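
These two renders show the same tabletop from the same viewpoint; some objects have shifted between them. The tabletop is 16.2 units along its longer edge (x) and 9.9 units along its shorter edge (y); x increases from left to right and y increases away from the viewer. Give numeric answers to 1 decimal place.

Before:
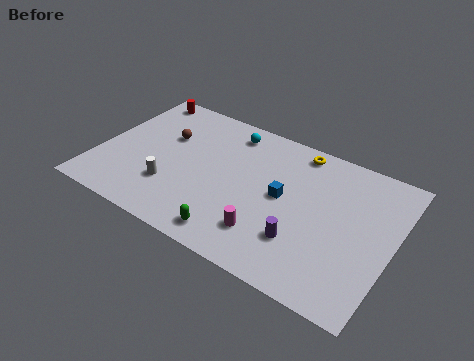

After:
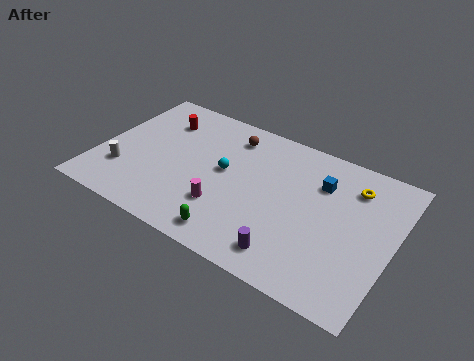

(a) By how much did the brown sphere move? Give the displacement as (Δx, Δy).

(3.4, 1.7)

The brown sphere started near (3.4, 6.4) and ended near (6.8, 8.1).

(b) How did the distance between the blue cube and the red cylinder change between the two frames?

-0.4

They were about 9.5 units apart before and 9.1 after — 0.4 units closer together.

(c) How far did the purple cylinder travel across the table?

1.3

From (11.6, 2.8) to (11.1, 1.6), the purple cylinder covered √(0.5² + 1.2²) ≈ 1.3 units.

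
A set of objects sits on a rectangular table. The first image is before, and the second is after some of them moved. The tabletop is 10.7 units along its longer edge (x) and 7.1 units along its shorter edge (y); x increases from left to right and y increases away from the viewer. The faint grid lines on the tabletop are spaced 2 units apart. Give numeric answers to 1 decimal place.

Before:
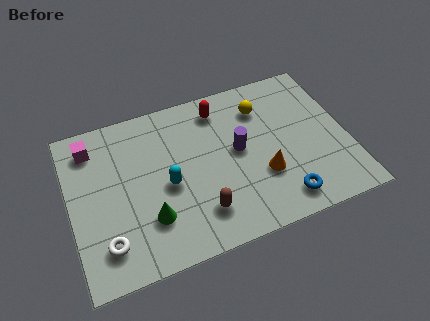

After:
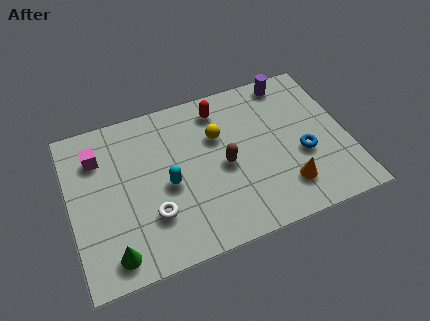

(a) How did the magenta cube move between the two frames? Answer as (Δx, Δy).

(0.2, -0.5)

From the two frames, the magenta cube sits at roughly (1.0, 5.8) before and (1.2, 5.3) after.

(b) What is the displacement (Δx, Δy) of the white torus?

(1.8, 0.6)

The white torus was at about (1.2, 1.5) and moved to about (3.0, 2.1).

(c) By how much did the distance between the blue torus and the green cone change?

+2.6

They were about 5.1 units apart before and 7.7 after — 2.6 units further apart.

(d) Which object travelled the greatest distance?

the purple cylinder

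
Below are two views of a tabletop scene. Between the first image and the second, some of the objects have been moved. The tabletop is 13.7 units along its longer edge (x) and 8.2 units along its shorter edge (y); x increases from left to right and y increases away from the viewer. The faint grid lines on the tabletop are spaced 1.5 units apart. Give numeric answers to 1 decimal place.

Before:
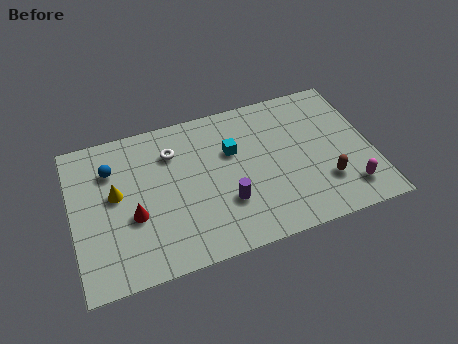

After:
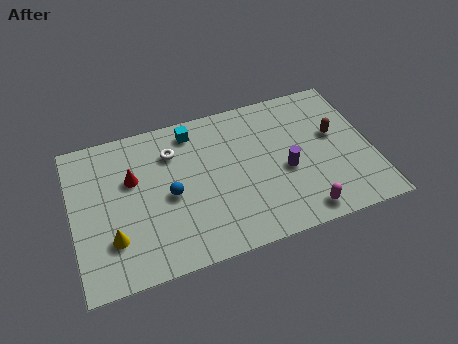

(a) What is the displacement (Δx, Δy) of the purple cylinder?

(2.8, 0.9)

From the two frames, the purple cylinder sits at roughly (6.9, 2.6) before and (9.7, 3.5) after.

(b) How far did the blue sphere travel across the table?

3.3

From (1.9, 6.0) to (4.4, 3.8), the blue sphere covered √(2.5² + 2.2²) ≈ 3.3 units.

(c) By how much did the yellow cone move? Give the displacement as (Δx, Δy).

(-0.3, -2.3)

The yellow cone was at about (2.0, 4.6) and moved to about (1.7, 2.3).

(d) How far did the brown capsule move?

2.6

From (11.4, 2.3) to (12.1, 4.8), the brown capsule covered √(0.7² + 2.5²) ≈ 2.6 units.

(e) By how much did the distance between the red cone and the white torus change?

-1.4

They were about 3.5 units apart before and 2.1 after — 1.4 units closer together.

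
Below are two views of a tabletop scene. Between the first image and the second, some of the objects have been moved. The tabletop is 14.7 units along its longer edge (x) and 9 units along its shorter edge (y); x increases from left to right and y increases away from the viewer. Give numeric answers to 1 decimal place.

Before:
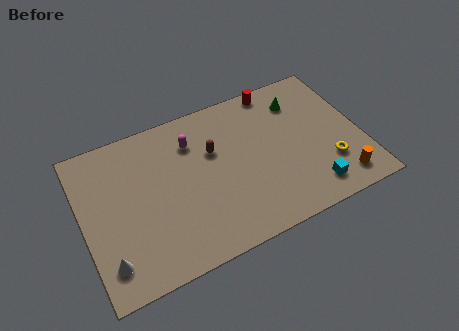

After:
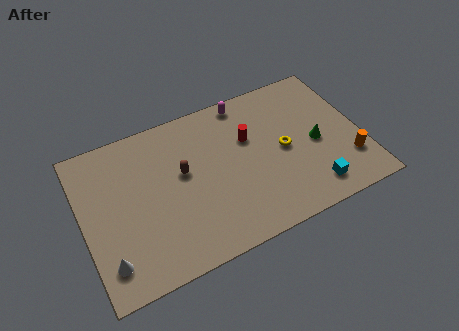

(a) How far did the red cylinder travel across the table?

3.0

From (10.7, 8.2) to (8.9, 5.8), the red cylinder covered √(1.8² + 2.4²) ≈ 3.0 units.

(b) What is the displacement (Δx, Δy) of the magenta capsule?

(3.0, 1.3)

From the two frames, the magenta capsule sits at roughly (6.0, 6.8) before and (9.0, 8.1) after.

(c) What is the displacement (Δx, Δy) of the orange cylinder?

(0.6, 1.0)

From the two frames, the orange cylinder sits at roughly (13.2, 1.4) before and (13.8, 2.4) after.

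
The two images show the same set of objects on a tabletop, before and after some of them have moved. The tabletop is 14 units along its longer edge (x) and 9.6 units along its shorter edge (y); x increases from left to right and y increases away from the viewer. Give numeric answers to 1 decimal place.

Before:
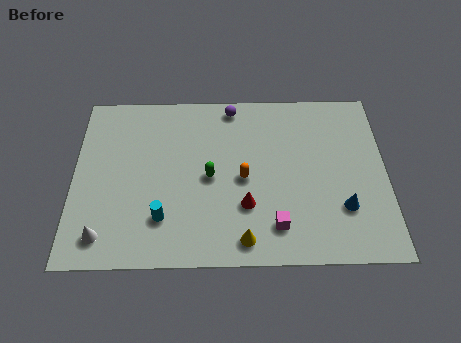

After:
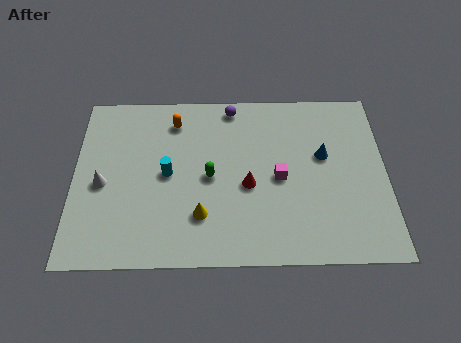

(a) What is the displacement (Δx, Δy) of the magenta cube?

(0.2, 2.6)

The magenta cube started near (9.0, 1.9) and ended near (9.2, 4.5).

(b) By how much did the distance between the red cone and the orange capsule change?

+3.5

The distance was about 1.5 in the first image and 5.0 in the second, so they moved 3.5 units further apart.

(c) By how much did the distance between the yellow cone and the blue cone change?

+1.7

Before: roughly 4.7 units apart; after: 6.4. That's 1.7 units further apart.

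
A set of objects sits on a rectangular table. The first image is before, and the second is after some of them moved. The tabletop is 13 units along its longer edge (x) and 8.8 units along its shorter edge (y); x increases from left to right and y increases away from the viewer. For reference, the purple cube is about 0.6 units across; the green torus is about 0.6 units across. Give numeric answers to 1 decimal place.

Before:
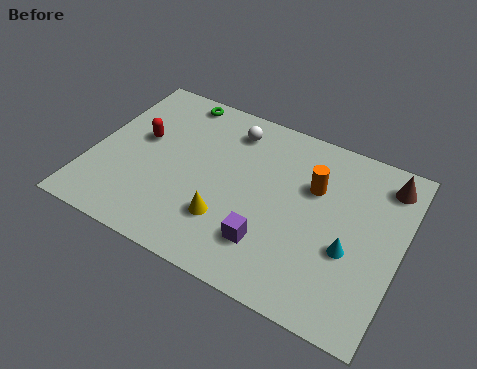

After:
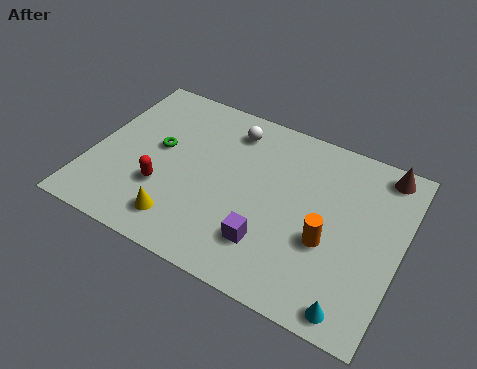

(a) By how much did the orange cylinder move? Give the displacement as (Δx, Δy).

(0.9, -2.4)

The orange cylinder was at about (9.2, 5.8) and moved to about (10.1, 3.4).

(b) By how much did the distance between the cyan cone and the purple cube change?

+0.5

The distance was about 3.4 in the first image and 3.9 in the second, so they moved 0.5 units further apart.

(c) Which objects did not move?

the purple cube and the white sphere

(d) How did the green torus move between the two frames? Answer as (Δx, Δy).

(-0.3, -3.0)

From the two frames, the green torus sits at roughly (3.0, 7.9) before and (2.7, 4.9) after.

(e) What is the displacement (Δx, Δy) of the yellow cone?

(-1.8, -0.9)

The yellow cone started near (6.0, 2.5) and ended near (4.2, 1.6).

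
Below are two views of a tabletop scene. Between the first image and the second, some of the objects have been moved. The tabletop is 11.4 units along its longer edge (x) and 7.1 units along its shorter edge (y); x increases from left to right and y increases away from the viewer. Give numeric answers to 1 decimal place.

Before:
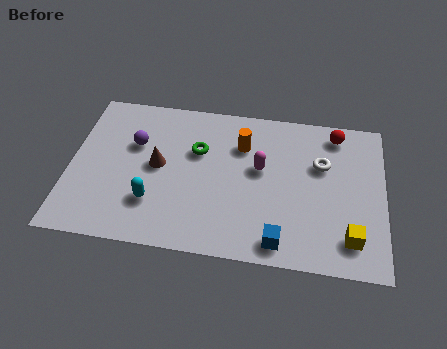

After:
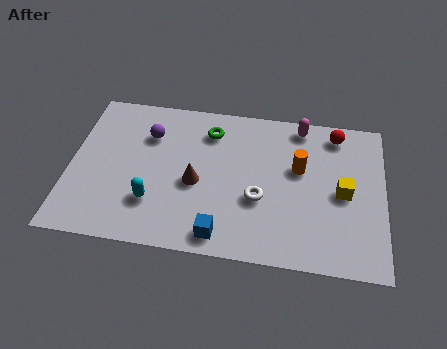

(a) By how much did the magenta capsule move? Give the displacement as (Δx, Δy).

(1.4, 2.2)

The magenta capsule started near (6.9, 4.1) and ended near (8.3, 6.3).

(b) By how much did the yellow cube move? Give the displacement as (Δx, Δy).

(-0.3, 2.0)

The yellow cube started near (10.2, 1.4) and ended near (9.9, 3.4).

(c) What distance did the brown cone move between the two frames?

1.5

The brown cone was near (3.2, 3.7) before and (4.6, 3.1) after, so it travelled √(1.4² + 0.6²) ≈ 1.5 units.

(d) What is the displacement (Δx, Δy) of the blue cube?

(-2.1, 0.0)

The blue cube was at about (7.7, 0.9) and moved to about (5.6, 0.9).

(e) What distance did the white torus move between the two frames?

2.9

The white torus was near (9.1, 4.6) before and (6.9, 2.7) after, so it travelled √(2.2² + 1.9²) ≈ 2.9 units.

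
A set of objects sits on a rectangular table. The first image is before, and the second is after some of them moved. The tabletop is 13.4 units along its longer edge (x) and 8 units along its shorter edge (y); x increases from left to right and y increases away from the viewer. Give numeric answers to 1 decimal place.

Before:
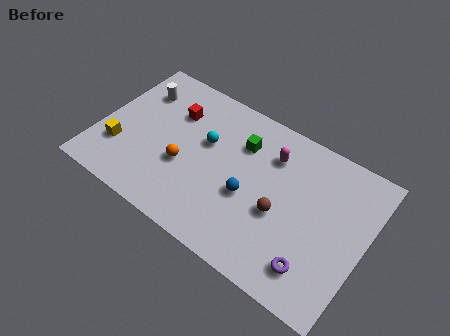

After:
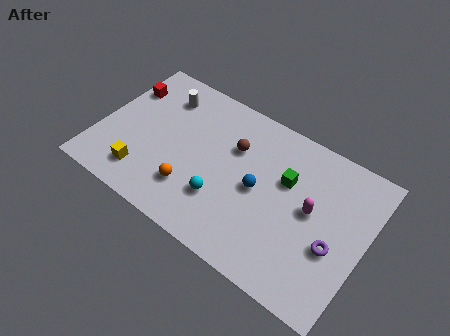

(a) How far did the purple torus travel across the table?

1.7

From (11.3, 1.6) to (12.0, 3.1), the purple torus covered √(0.7² + 1.5²) ≈ 1.7 units.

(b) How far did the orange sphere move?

1.2

From (4.4, 3.1) to (5.0, 2.1), the orange sphere covered √(0.6² + 1.0²) ≈ 1.2 units.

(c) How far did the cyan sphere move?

2.8

The cyan sphere was near (5.2, 4.9) before and (6.5, 2.4) after, so it travelled √(1.3² + 2.5²) ≈ 2.8 units.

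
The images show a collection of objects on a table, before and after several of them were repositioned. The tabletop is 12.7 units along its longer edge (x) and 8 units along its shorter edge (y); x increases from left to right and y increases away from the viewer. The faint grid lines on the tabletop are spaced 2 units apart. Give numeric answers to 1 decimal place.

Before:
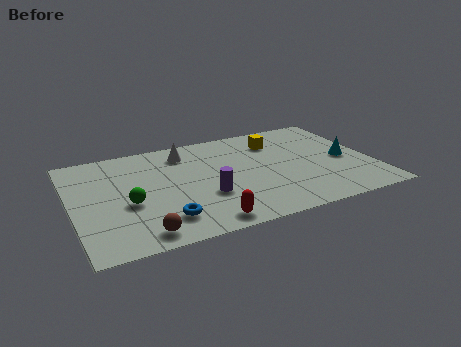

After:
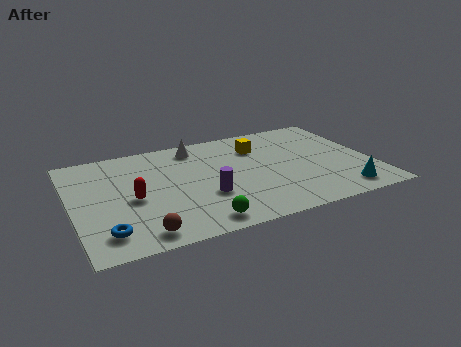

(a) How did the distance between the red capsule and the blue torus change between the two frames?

+0.7

They were about 1.8 units apart before and 2.5 after — 0.7 units further apart.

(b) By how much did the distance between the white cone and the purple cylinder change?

+0.3

Before: roughly 3.7 units apart; after: 4.0. That's 0.3 units further apart.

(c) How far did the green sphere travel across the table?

3.5

From (2.3, 3.3) to (5.0, 1.0), the green sphere covered √(2.7² + 2.3²) ≈ 3.5 units.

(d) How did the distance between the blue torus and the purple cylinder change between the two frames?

+2.3

Before: roughly 2.2 units apart; after: 4.5. That's 2.3 units further apart.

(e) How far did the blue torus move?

2.4

The blue torus was near (3.6, 1.7) before and (1.2, 1.5) after, so it travelled √(2.4² + 0.2²) ≈ 2.4 units.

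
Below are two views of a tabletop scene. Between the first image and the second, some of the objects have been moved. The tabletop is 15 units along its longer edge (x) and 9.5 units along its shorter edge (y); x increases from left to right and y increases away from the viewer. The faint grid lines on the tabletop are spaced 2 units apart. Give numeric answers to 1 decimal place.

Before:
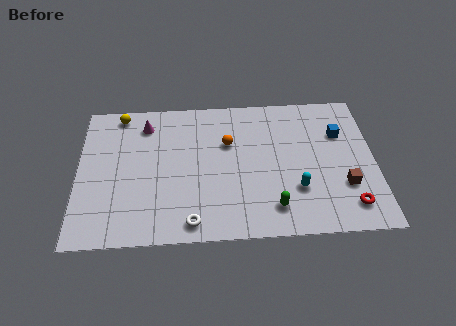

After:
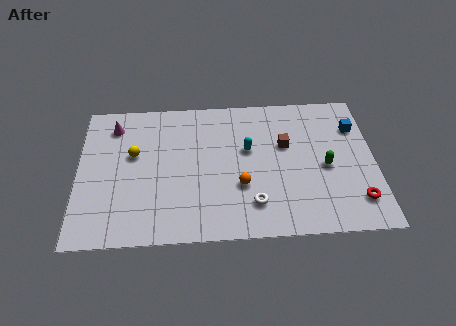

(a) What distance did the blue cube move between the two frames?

0.9

The blue cube was near (13.3, 6.5) before and (14.1, 6.9) after, so it travelled √(0.8² + 0.4²) ≈ 0.9 units.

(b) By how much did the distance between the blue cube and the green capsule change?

-2.8

They were about 5.9 units apart before and 3.1 after — 2.8 units closer together.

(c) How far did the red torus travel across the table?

0.5

From (13.6, 1.7) to (14.0, 2.0), the red torus covered √(0.4² + 0.3²) ≈ 0.5 units.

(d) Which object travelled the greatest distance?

the brown cube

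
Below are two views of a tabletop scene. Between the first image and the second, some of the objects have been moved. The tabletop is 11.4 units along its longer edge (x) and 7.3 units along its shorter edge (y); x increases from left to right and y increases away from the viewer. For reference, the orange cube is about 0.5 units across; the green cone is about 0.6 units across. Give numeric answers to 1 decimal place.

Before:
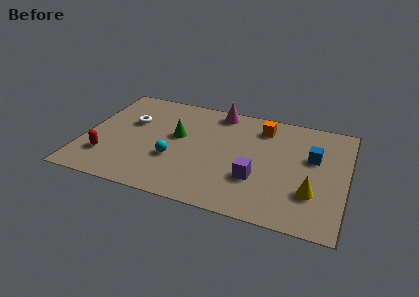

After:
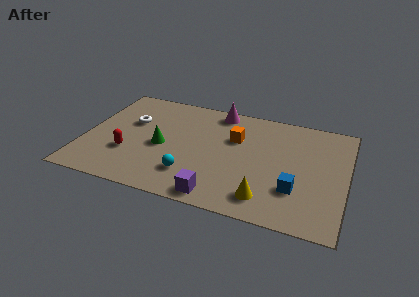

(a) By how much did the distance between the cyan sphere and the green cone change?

+0.5

They were about 1.6 units apart before and 2.1 after — 0.5 units further apart.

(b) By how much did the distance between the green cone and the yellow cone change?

-1.2

Before: roughly 6.3 units apart; after: 5.1. That's 1.2 units closer together.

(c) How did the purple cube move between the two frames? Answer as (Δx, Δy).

(-1.5, -1.6)

The purple cube started near (7.6, 2.4) and ended near (6.1, 0.8).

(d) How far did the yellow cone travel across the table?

2.1

The yellow cone moved from about (10.0, 2.2) to (8.1, 1.3), a distance of √(1.9² + 0.9²) ≈ 2.1.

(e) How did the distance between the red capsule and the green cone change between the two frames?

-2.0

Before: roughly 3.7 units apart; after: 1.7. That's 2.0 units closer together.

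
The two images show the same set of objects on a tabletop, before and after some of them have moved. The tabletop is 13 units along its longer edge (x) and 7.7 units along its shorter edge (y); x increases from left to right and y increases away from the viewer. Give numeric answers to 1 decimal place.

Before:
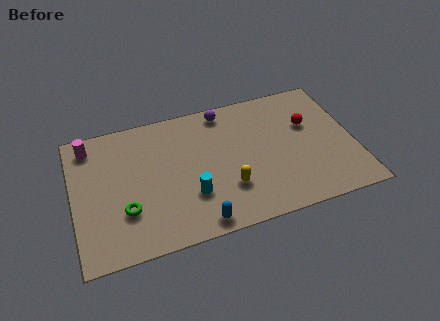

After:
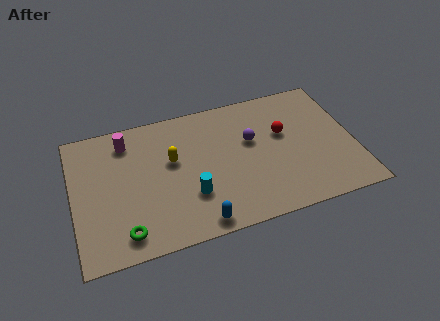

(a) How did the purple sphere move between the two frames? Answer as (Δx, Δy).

(1.1, -2.1)

From the two frames, the purple sphere sits at roughly (7.2, 6.8) before and (8.3, 4.7) after.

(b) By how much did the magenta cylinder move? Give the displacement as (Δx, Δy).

(1.7, -0.2)

The magenta cylinder started near (0.9, 6.5) and ended near (2.6, 6.3).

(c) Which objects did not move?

the cyan cylinder and the blue capsule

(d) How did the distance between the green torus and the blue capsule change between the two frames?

-0.3

Before: roughly 3.6 units apart; after: 3.3. That's 0.3 units closer together.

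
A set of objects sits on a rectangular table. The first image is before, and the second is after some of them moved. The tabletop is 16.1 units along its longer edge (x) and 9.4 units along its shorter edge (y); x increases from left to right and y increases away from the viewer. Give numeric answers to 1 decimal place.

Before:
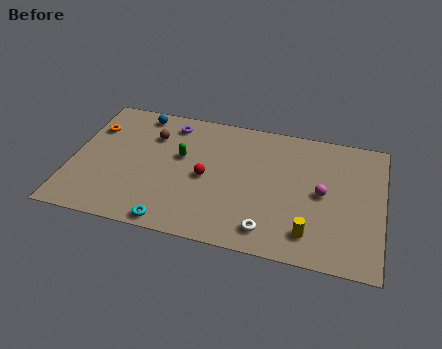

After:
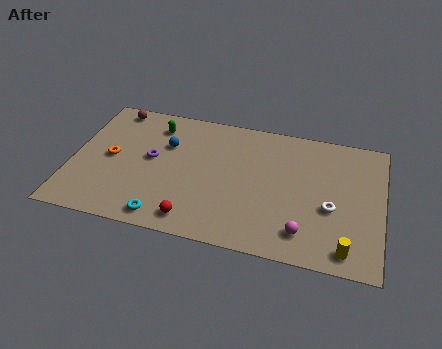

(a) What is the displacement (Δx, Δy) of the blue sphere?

(1.6, -2.0)

The blue sphere was at about (3.2, 8.3) and moved to about (4.8, 6.3).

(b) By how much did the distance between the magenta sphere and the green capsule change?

+2.5

They were about 7.5 units apart before and 10.0 after — 2.5 units further apart.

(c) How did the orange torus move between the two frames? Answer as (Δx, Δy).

(1.1, -2.0)

The orange torus was at about (0.9, 6.7) and moved to about (2.0, 4.7).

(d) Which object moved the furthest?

the white torus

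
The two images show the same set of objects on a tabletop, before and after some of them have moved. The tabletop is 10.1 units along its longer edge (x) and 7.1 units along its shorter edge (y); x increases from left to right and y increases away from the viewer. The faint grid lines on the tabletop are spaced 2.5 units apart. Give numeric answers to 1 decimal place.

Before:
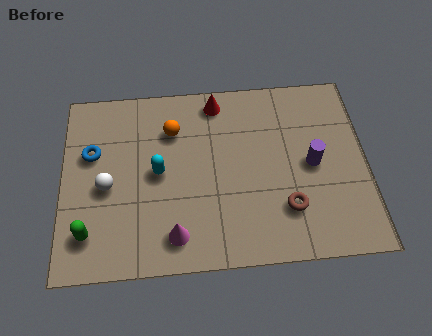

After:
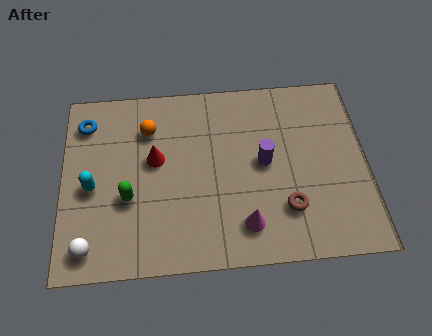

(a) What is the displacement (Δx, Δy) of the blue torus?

(-0.2, 1.2)

The blue torus started near (1.0, 4.5) and ended near (0.8, 5.7).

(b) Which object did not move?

the brown torus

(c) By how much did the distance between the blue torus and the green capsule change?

+0.3

Before: roughly 3.0 units apart; after: 3.3. That's 0.3 units further apart.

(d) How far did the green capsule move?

1.8

The green capsule was near (0.9, 1.5) before and (2.2, 2.7) after, so it travelled √(1.3² + 1.2²) ≈ 1.8 units.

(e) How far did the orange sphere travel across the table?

0.8

The orange sphere was near (3.7, 5.2) before and (2.9, 5.3) after, so it travelled √(0.8² + 0.1²) ≈ 0.8 units.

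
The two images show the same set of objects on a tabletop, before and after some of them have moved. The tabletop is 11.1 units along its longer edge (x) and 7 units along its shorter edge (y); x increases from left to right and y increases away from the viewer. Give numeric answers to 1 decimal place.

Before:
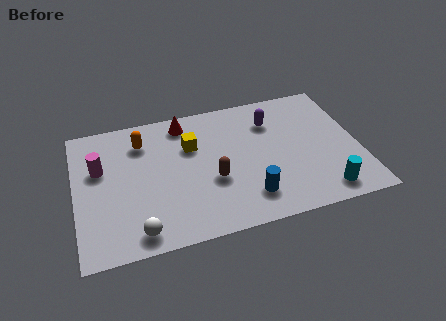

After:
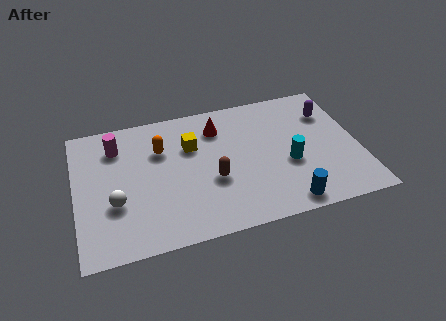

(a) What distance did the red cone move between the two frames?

1.4

From (4.4, 6.0) to (5.7, 5.4), the red cone covered √(1.3² + 0.6²) ≈ 1.4 units.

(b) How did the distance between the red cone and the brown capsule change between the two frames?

-0.7

They were about 3.4 units apart before and 2.7 after — 0.7 units closer together.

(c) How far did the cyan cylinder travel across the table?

2.2

The cyan cylinder moved from about (9.5, 1.0) to (8.3, 2.8), a distance of √(1.2² + 1.8²) ≈ 2.2.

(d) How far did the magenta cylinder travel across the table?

1.2

The magenta cylinder was near (1.0, 4.4) before and (1.7, 5.4) after, so it travelled √(0.7² + 1.0²) ≈ 1.2 units.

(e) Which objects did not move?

the brown capsule and the yellow cube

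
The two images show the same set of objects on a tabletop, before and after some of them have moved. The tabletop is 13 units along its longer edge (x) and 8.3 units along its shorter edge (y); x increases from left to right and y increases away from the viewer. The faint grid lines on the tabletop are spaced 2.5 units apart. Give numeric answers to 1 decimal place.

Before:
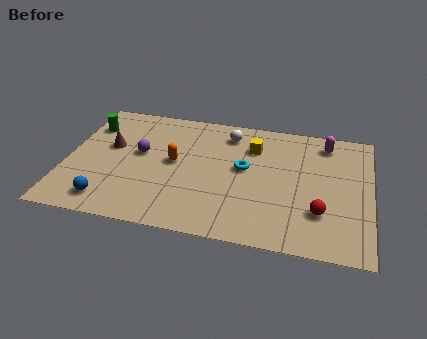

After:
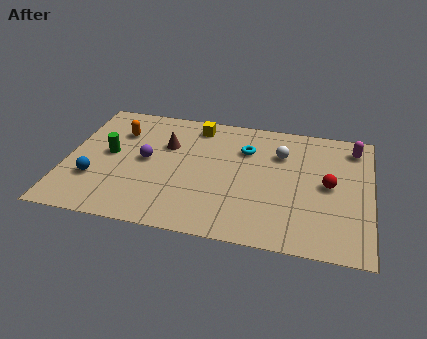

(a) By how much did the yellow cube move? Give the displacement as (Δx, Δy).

(-2.5, 1.0)

The yellow cube was at about (7.9, 6.1) and moved to about (5.4, 7.1).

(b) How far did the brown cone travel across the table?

2.5

From (1.8, 4.9) to (4.2, 5.5), the brown cone covered √(2.4² + 0.6²) ≈ 2.5 units.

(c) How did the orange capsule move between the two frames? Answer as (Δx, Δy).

(-2.5, 1.6)

The orange capsule started near (4.6, 4.4) and ended near (2.1, 6.0).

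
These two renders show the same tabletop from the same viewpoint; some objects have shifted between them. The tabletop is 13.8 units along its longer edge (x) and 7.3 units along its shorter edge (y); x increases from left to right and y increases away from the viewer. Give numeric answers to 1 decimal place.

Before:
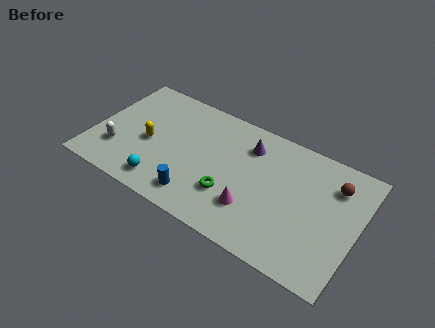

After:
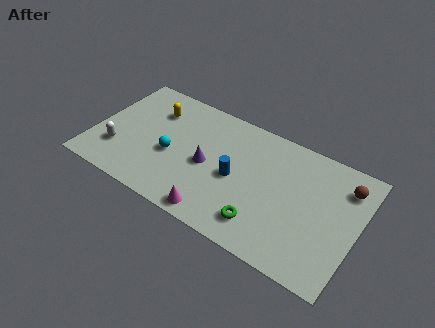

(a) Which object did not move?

the white capsule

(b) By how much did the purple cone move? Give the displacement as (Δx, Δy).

(-1.9, -2.2)

From the two frames, the purple cone sits at roughly (7.9, 5.6) before and (6.0, 3.4) after.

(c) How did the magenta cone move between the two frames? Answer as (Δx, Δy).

(-1.7, -1.3)

The magenta cone started near (8.6, 2.1) and ended near (6.9, 0.8).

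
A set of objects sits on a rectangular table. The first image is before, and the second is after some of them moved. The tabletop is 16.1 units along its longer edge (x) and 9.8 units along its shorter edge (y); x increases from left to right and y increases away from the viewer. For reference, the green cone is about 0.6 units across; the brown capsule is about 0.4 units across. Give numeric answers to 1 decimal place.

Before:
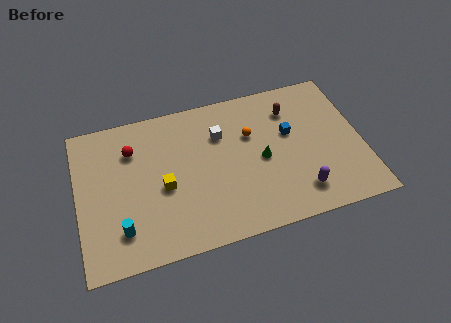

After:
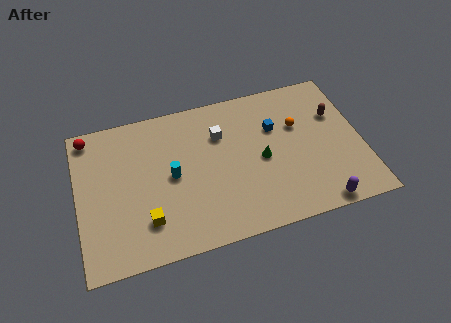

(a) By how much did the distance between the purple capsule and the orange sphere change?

+0.4

Before: roughly 5.1 units apart; after: 5.5. That's 0.4 units further apart.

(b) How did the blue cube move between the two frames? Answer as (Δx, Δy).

(-0.8, 0.6)

From the two frames, the blue cube sits at roughly (12.1, 5.9) before and (11.3, 6.5) after.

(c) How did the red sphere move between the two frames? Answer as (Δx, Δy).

(-2.4, 1.5)

The red sphere was at about (3.2, 7.2) and moved to about (0.8, 8.7).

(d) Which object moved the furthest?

the cyan cylinder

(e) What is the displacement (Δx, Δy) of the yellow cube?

(-1.1, -1.9)

The yellow cube was at about (4.8, 4.3) and moved to about (3.7, 2.4).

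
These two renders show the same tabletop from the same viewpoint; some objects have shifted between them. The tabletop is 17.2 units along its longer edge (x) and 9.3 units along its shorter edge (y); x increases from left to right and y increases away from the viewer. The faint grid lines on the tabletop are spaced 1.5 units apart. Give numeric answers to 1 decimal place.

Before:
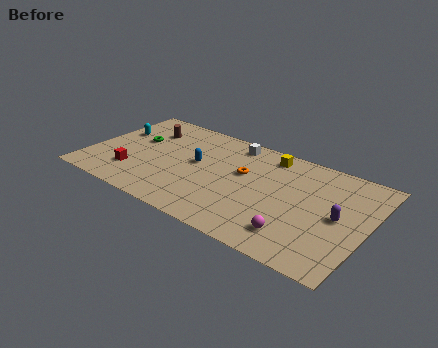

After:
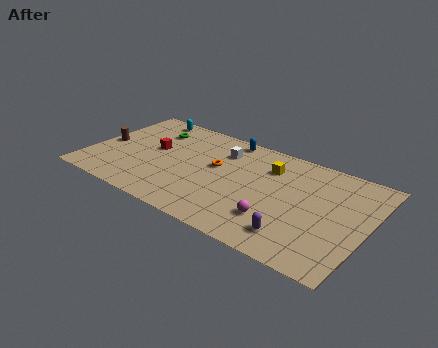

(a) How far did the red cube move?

2.9

The red cube was near (3.0, 2.4) before and (3.8, 5.2) after, so it travelled √(0.8² + 2.8²) ≈ 2.9 units.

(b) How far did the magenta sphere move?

1.4

The magenta sphere moved from about (13.3, 1.9) to (12.0, 2.5), a distance of √(1.3² + 0.6²) ≈ 1.4.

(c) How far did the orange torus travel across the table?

1.7

The orange torus was near (9.5, 5.6) before and (7.8, 5.4) after, so it travelled √(1.7² + 0.2²) ≈ 1.7 units.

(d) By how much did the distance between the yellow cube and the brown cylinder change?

+2.6

Before: roughly 7.8 units apart; after: 10.4. That's 2.6 units further apart.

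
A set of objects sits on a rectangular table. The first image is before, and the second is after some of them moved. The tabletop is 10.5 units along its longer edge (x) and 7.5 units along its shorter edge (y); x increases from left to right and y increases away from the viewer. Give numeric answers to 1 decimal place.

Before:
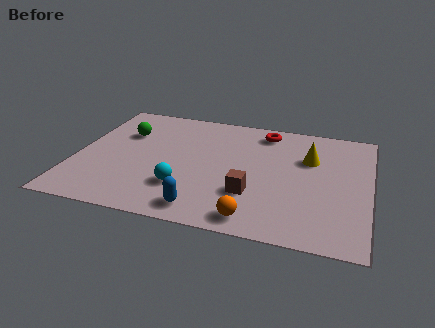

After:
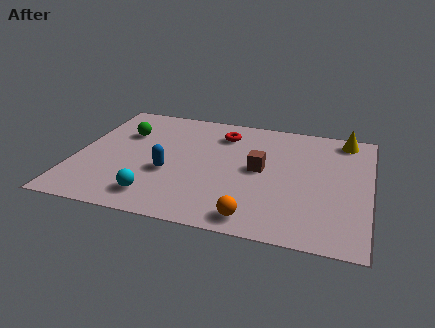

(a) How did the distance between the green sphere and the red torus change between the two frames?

-1.6

The distance was about 5.2 in the first image and 3.6 in the second, so they moved 1.6 units closer together.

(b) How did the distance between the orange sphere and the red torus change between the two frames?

-0.3

The distance was about 5.5 in the first image and 5.2 in the second, so they moved 0.3 units closer together.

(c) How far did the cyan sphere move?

1.2

From (4.0, 2.1) to (3.1, 1.3), the cyan sphere covered √(0.9² + 0.8²) ≈ 1.2 units.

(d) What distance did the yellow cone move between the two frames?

2.0

The yellow cone moved from about (8.3, 5.0) to (9.5, 6.6), a distance of √(1.2² + 1.6²) ≈ 2.0.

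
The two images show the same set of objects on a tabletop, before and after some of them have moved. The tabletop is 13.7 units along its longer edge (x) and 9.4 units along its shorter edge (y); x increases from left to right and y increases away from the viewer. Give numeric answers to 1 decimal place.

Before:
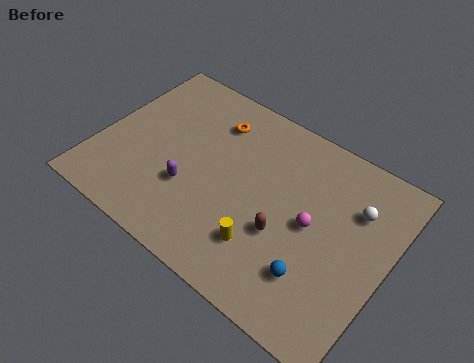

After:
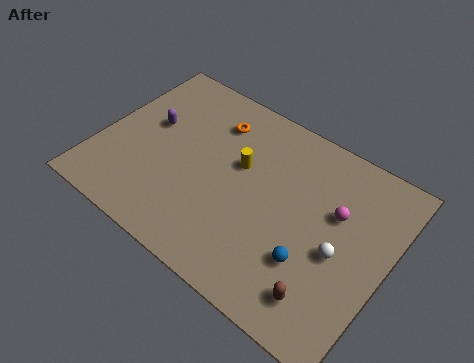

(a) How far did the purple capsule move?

3.4

The purple capsule was near (4.6, 3.2) before and (2.1, 5.5) after, so it travelled √(2.5² + 2.3²) ≈ 3.4 units.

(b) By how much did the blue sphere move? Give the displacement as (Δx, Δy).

(-0.3, 0.5)

The blue sphere was at about (10.8, 2.4) and moved to about (10.5, 2.9).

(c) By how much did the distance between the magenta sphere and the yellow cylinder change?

+1.7

The distance was about 2.9 in the first image and 4.6 in the second, so they moved 1.7 units further apart.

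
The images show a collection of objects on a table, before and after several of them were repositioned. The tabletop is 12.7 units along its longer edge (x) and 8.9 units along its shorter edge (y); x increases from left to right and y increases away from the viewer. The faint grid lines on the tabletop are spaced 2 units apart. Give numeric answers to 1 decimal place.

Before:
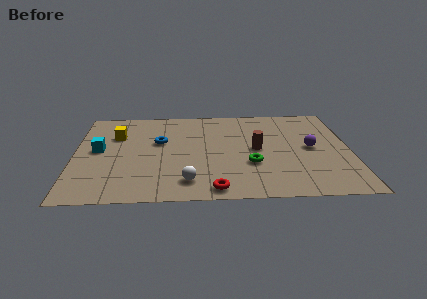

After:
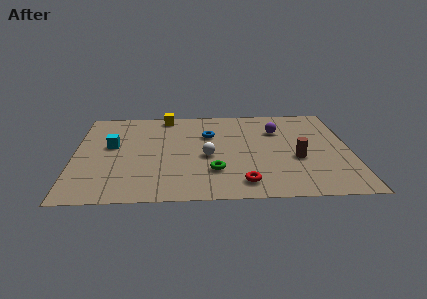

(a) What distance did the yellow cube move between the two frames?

3.0

The yellow cube moved from about (1.9, 6.1) to (4.2, 8.0), a distance of √(2.3² + 1.9²) ≈ 3.0.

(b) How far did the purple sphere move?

2.3

The purple sphere was near (10.9, 4.5) before and (9.4, 6.3) after, so it travelled √(1.5² + 1.8²) ≈ 2.3 units.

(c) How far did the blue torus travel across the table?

2.4

The blue torus moved from about (3.9, 5.4) to (6.2, 6.0), a distance of √(2.3² + 0.6²) ≈ 2.4.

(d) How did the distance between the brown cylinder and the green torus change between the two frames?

+2.5

The distance was about 1.4 in the first image and 3.9 in the second, so they moved 2.5 units further apart.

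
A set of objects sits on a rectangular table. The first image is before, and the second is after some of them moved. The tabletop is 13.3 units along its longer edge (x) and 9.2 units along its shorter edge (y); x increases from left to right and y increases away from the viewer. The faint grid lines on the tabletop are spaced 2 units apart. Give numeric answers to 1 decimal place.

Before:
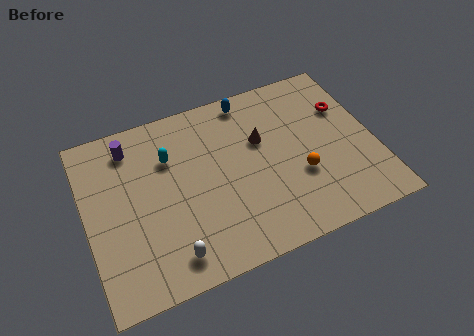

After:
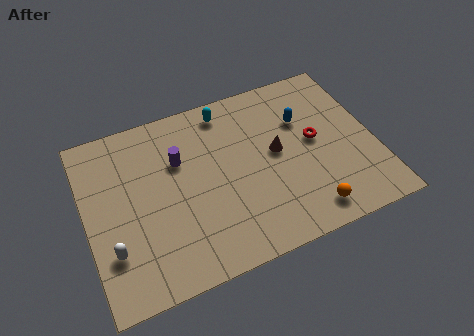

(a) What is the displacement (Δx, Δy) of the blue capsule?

(2.3, -2.0)

The blue capsule started near (7.9, 8.2) and ended near (10.2, 6.2).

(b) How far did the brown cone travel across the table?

1.1

From (8.2, 5.8) to (8.8, 4.9), the brown cone covered √(0.6² + 0.9²) ≈ 1.1 units.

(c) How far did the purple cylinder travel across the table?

2.6

From (2.3, 7.6) to (4.4, 6.1), the purple cylinder covered √(2.1² + 1.5²) ≈ 2.6 units.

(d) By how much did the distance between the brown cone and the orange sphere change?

+0.8

Before: roughly 2.9 units apart; after: 3.7. That's 0.8 units further apart.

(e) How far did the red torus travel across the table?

2.1

The red torus moved from about (12.2, 6.2) to (10.6, 4.9), a distance of √(1.6² + 1.3²) ≈ 2.1.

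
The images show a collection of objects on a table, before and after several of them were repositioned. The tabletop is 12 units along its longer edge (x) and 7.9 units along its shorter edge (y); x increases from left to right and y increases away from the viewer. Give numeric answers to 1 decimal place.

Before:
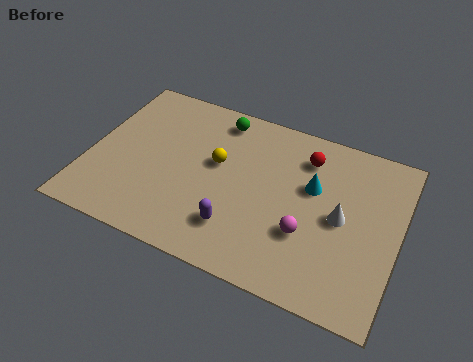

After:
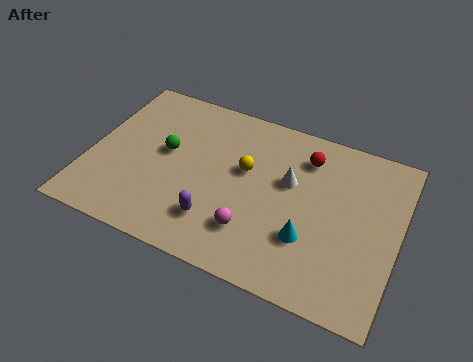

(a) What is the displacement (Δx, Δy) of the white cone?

(-2.1, 0.9)

The white cone was at about (9.8, 3.9) and moved to about (7.7, 4.8).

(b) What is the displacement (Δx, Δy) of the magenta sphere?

(-2.0, -0.7)

From the two frames, the magenta sphere sits at roughly (8.6, 2.7) before and (6.6, 2.0) after.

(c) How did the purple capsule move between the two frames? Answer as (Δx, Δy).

(-0.8, 0.0)

The purple capsule was at about (6.0, 1.9) and moved to about (5.2, 1.9).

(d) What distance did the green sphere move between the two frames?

3.0

From (4.7, 6.8) to (2.9, 4.4), the green sphere covered √(1.8² + 2.4²) ≈ 3.0 units.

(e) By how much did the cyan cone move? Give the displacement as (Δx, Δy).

(0.1, -2.4)

From the two frames, the cyan cone sits at roughly (8.6, 4.9) before and (8.7, 2.5) after.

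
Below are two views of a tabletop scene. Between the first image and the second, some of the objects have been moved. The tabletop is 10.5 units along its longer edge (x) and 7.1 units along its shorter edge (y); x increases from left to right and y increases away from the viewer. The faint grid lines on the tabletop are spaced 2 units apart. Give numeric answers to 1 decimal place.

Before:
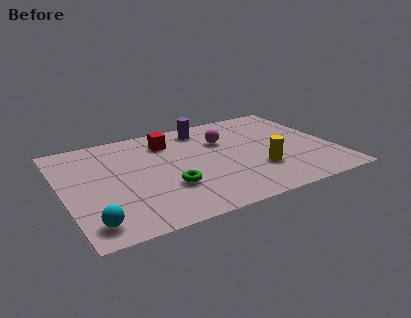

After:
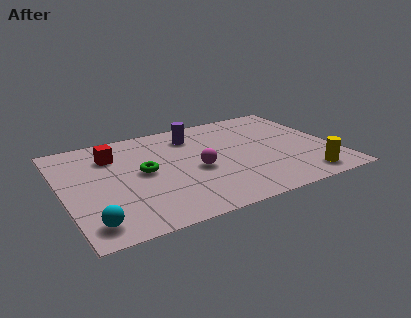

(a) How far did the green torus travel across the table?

1.6

The green torus was near (3.9, 2.3) before and (3.1, 3.7) after, so it travelled √(0.8² + 1.4²) ≈ 1.6 units.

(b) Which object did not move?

the cyan sphere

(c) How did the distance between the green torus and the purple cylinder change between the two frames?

-1.3

Before: roughly 4.2 units apart; after: 2.9. That's 1.3 units closer together.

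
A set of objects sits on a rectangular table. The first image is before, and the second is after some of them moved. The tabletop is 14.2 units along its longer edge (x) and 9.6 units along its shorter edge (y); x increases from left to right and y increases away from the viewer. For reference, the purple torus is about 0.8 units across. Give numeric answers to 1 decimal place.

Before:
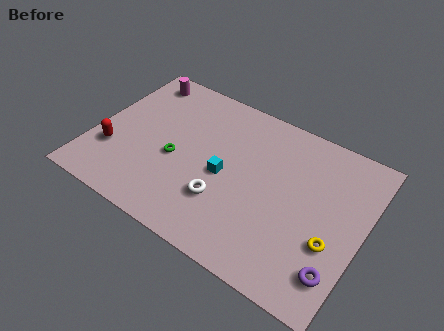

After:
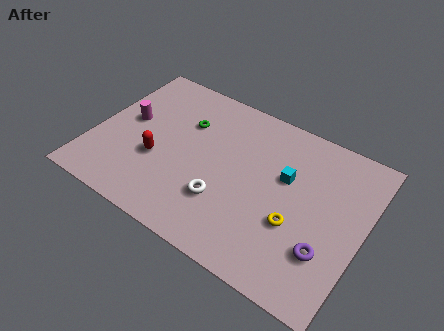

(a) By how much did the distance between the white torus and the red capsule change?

-2.2

The distance was about 6.0 in the first image and 3.8 in the second, so they moved 2.2 units closer together.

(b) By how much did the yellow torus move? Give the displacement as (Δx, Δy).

(-1.9, 0.1)

The yellow torus was at about (12.8, 3.4) and moved to about (10.9, 3.5).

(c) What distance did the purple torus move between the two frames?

1.1

The purple torus moved from about (13.3, 2.0) to (12.6, 2.8), a distance of √(0.7² + 0.8²) ≈ 1.1.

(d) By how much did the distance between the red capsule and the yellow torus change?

-4.2

The distance was about 11.6 in the first image and 7.4 in the second, so they moved 4.2 units closer together.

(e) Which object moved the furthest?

the cyan cube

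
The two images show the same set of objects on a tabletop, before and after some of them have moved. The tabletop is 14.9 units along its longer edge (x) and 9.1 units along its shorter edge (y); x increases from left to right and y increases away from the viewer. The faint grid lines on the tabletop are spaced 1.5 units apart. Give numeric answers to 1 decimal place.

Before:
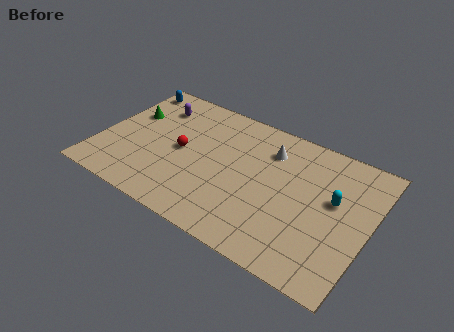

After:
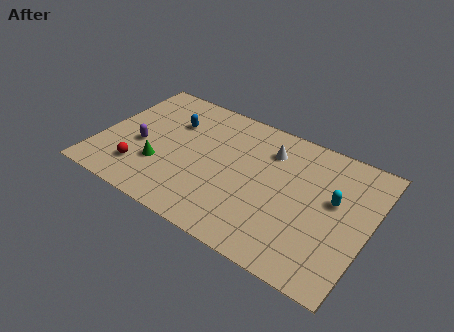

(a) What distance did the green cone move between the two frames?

3.7

From (1.3, 5.8) to (3.6, 2.9), the green cone covered √(2.3² + 2.9²) ≈ 3.7 units.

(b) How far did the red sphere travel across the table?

3.1

From (4.5, 4.5) to (2.6, 2.1), the red sphere covered √(1.9² + 2.4²) ≈ 3.1 units.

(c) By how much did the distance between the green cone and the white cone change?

-1.1

Before: roughly 7.9 units apart; after: 6.8. That's 1.1 units closer together.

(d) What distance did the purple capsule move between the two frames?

3.2

The purple capsule moved from about (2.5, 7.0) to (2.3, 3.8), a distance of √(0.2² + 3.2²) ≈ 3.2.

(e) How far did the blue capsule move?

3.2

The blue capsule moved from about (0.9, 7.9) to (3.7, 6.3), a distance of √(2.8² + 1.6²) ≈ 3.2.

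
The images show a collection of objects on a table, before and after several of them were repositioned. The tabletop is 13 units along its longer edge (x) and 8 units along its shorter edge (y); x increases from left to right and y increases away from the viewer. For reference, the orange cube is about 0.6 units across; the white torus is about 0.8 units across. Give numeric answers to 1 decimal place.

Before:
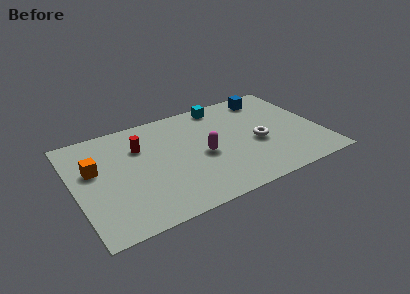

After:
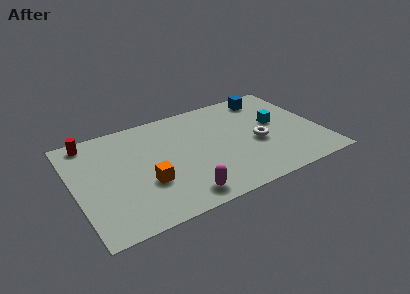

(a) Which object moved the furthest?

the cyan cube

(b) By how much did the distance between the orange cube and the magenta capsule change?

-3.4

They were about 5.7 units apart before and 2.3 after — 3.4 units closer together.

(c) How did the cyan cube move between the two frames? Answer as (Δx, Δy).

(2.6, -2.6)

From the two frames, the cyan cube sits at roughly (8.2, 7.1) before and (10.8, 4.5) after.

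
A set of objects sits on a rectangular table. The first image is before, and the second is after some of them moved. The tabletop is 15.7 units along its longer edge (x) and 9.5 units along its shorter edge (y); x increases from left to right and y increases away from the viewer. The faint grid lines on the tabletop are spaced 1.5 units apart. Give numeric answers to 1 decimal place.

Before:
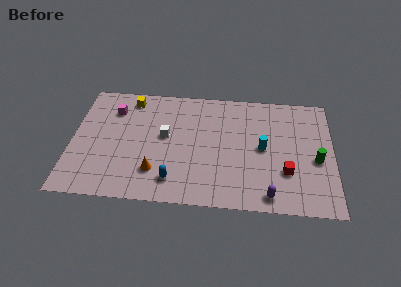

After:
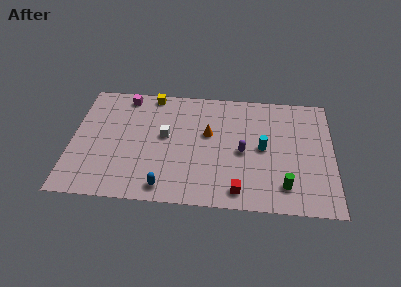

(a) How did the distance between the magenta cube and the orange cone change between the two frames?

+0.3

They were about 5.5 units apart before and 5.8 after — 0.3 units further apart.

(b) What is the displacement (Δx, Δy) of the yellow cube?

(1.3, 0.5)

From the two frames, the yellow cube sits at roughly (3.4, 8.2) before and (4.7, 8.7) after.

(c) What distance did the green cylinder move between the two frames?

2.9

From (14.7, 4.1) to (12.8, 1.9), the green cylinder covered √(1.9² + 2.2²) ≈ 2.9 units.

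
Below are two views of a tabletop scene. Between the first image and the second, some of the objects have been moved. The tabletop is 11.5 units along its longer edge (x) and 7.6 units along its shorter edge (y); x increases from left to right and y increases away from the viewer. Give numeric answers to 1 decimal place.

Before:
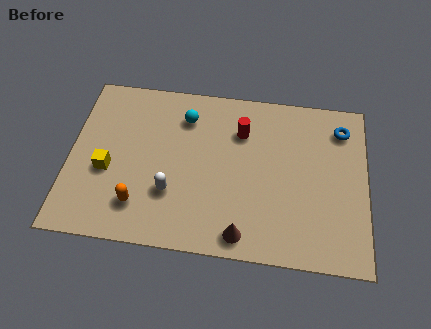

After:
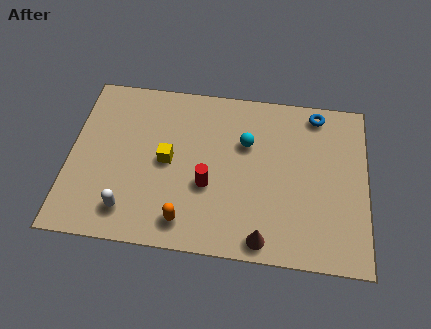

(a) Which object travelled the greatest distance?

the red cylinder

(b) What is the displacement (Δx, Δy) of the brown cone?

(0.8, -0.1)

The brown cone started near (6.8, 0.9) and ended near (7.6, 0.8).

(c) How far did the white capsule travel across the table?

1.9

The white capsule was near (4.0, 2.4) before and (2.4, 1.4) after, so it travelled √(1.6² + 1.0²) ≈ 1.9 units.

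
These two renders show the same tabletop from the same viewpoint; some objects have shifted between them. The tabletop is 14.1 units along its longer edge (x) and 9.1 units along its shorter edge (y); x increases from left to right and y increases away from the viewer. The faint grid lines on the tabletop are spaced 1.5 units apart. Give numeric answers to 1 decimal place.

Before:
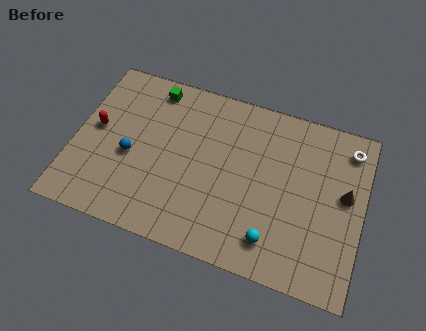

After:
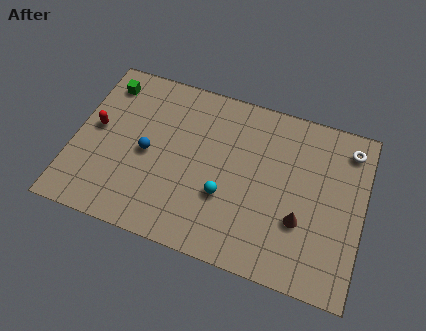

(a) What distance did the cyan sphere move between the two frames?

2.9

The cyan sphere was near (10.0, 1.7) before and (7.5, 3.2) after, so it travelled √(2.5² + 1.5²) ≈ 2.9 units.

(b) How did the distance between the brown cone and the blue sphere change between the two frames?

-2.8

The distance was about 10.5 in the first image and 7.7 in the second, so they moved 2.8 units closer together.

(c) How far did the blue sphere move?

0.9

The blue sphere moved from about (2.8, 3.9) to (3.6, 4.3), a distance of √(0.8² + 0.4²) ≈ 0.9.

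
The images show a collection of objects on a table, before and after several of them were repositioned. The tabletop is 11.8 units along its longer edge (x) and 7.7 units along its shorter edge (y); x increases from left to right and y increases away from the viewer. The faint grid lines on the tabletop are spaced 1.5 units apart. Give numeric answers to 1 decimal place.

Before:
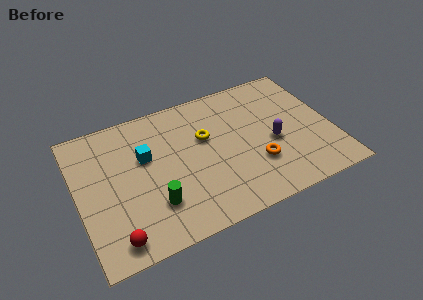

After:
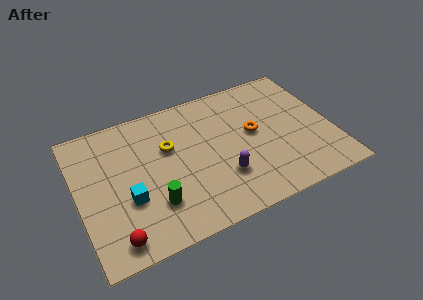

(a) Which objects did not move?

the red sphere and the green cylinder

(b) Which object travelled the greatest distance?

the purple capsule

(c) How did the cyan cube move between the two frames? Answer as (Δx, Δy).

(-1.0, -2.0)

The cyan cube started near (3.2, 4.8) and ended near (2.2, 2.8).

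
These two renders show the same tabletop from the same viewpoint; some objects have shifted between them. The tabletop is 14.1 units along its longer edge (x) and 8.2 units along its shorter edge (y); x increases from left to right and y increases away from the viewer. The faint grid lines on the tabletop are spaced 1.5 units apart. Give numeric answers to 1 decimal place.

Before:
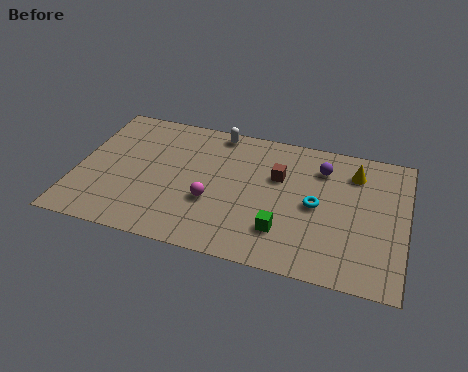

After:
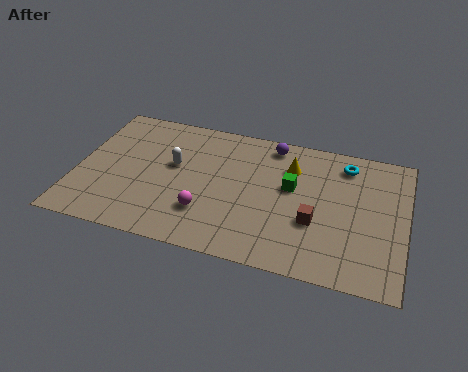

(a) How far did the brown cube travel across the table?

2.9

From (8.6, 5.3) to (10.3, 3.0), the brown cube covered √(1.7² + 2.3²) ≈ 2.9 units.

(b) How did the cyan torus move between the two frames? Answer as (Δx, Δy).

(1.1, 2.8)

The cyan torus started near (10.3, 4.0) and ended near (11.4, 6.8).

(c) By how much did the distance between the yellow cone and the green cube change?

-3.9

They were about 5.1 units apart before and 1.2 after — 3.9 units closer together.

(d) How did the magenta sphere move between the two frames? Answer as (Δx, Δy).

(-0.2, -0.7)

From the two frames, the magenta sphere sits at roughly (5.9, 3.0) before and (5.7, 2.3) after.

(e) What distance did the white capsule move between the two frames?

3.1

The white capsule was near (5.8, 7.4) before and (4.1, 4.8) after, so it travelled √(1.7² + 2.6²) ≈ 3.1 units.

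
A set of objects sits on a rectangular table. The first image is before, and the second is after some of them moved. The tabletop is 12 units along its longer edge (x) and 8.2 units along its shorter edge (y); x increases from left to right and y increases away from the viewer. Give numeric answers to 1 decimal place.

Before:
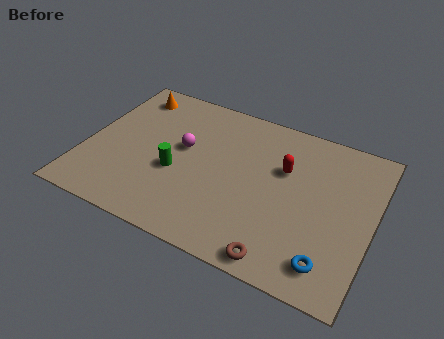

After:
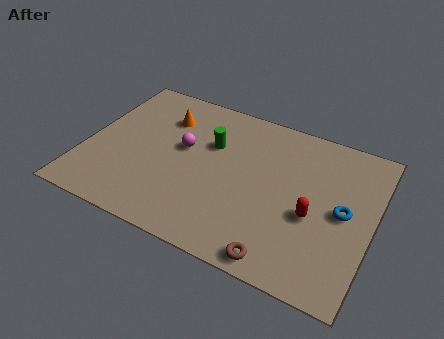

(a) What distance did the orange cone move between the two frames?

1.8

The orange cone was near (1.4, 6.9) before and (3.0, 6.1) after, so it travelled √(1.6² + 0.8²) ≈ 1.8 units.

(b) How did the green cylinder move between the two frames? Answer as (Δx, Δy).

(1.2, 2.1)

The green cylinder started near (3.9, 3.3) and ended near (5.1, 5.4).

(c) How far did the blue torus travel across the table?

2.7

The blue torus was near (10.5, 1.4) before and (10.8, 4.1) after, so it travelled √(0.3² + 2.7²) ≈ 2.7 units.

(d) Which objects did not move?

the brown torus and the magenta sphere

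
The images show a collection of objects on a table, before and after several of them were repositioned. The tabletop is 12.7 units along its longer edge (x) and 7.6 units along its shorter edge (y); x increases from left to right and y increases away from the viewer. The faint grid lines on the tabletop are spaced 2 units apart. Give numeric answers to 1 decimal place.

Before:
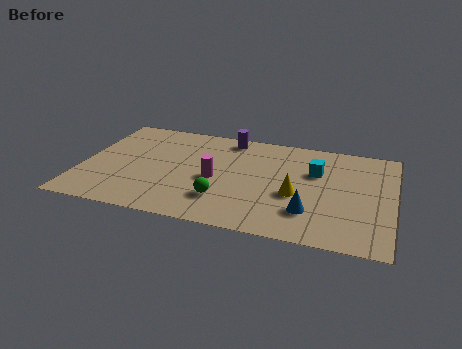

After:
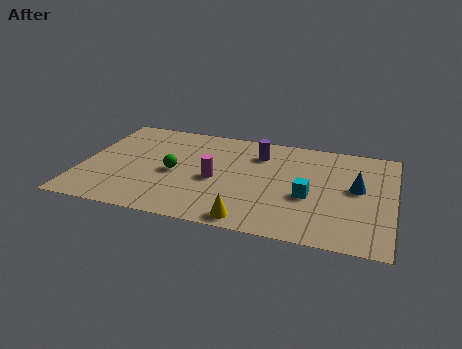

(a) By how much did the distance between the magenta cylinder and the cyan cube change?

-0.5

Before: roughly 4.3 units apart; after: 3.8. That's 0.5 units closer together.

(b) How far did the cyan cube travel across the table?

1.9

From (9.5, 5.0) to (9.3, 3.1), the cyan cube covered √(0.2² + 1.9²) ≈ 1.9 units.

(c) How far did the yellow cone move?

2.9

From (8.8, 3.1) to (7.1, 0.8), the yellow cone covered √(1.7² + 2.3²) ≈ 2.9 units.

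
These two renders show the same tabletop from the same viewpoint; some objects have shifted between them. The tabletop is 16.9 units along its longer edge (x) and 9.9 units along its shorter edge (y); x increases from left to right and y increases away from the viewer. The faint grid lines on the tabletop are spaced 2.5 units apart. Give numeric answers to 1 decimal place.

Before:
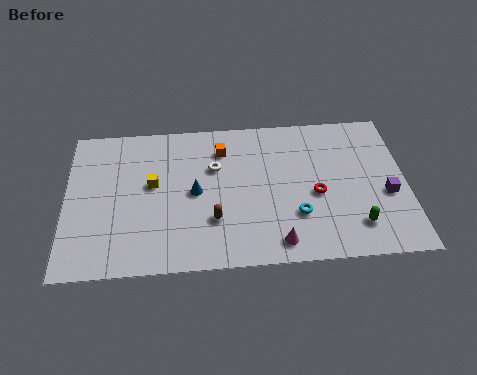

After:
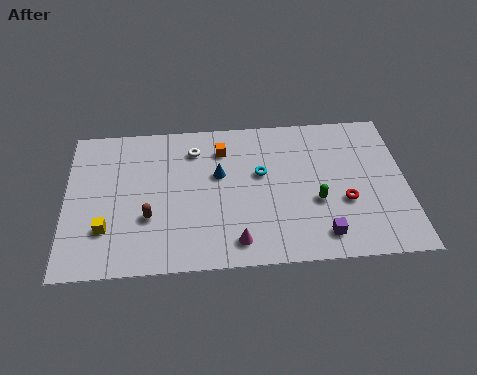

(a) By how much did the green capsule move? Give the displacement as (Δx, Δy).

(-1.9, 1.7)

The green capsule was at about (14.3, 2.1) and moved to about (12.4, 3.8).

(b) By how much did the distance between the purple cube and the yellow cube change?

-1.0

The distance was about 11.7 in the first image and 10.7 in the second, so they moved 1.0 units closer together.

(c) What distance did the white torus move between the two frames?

1.6

From (7.4, 6.5) to (6.4, 7.8), the white torus covered √(1.0² + 1.3²) ≈ 1.6 units.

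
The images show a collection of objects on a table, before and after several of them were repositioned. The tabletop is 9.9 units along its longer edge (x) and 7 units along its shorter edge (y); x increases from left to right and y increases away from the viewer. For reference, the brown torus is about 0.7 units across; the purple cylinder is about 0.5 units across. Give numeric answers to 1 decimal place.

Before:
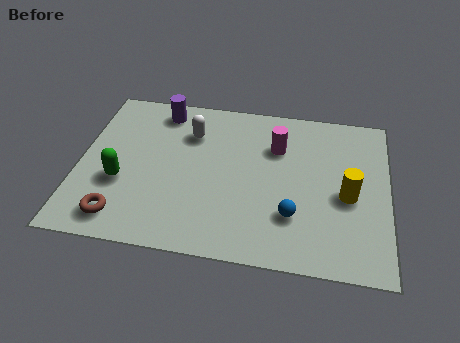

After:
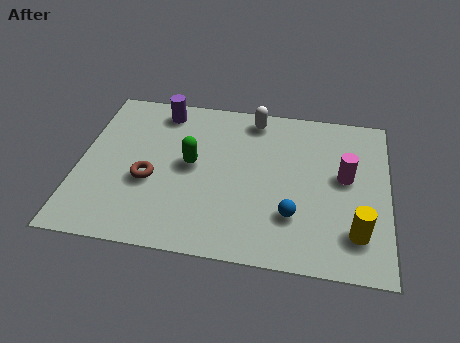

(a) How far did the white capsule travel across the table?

2.2

The white capsule was near (3.5, 5.1) before and (5.5, 6.1) after, so it travelled √(2.0² + 1.0²) ≈ 2.2 units.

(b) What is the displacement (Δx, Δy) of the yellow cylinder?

(0.3, -1.5)

The yellow cylinder started near (8.6, 3.1) and ended near (8.9, 1.6).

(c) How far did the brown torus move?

1.9

The brown torus was near (1.5, 1.1) before and (2.3, 2.8) after, so it travelled √(0.8² + 1.7²) ≈ 1.9 units.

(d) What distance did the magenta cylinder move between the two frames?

2.4

The magenta cylinder was near (6.3, 4.9) before and (8.5, 3.9) after, so it travelled √(2.2² + 1.0²) ≈ 2.4 units.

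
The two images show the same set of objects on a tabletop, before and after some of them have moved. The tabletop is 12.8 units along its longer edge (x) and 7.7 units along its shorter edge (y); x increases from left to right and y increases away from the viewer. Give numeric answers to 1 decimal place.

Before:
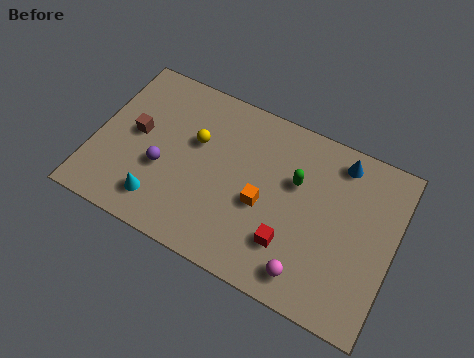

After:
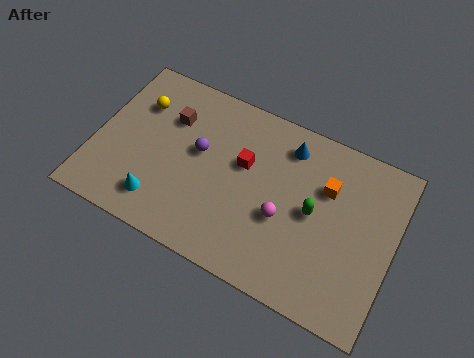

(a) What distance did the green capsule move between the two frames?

1.3

From (8.5, 4.9) to (9.4, 3.9), the green capsule covered √(0.9² + 1.0²) ≈ 1.3 units.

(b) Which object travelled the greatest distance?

the red cube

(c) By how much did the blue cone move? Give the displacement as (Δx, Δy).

(-2.2, -0.3)

The blue cone was at about (10.2, 6.6) and moved to about (8.0, 6.3).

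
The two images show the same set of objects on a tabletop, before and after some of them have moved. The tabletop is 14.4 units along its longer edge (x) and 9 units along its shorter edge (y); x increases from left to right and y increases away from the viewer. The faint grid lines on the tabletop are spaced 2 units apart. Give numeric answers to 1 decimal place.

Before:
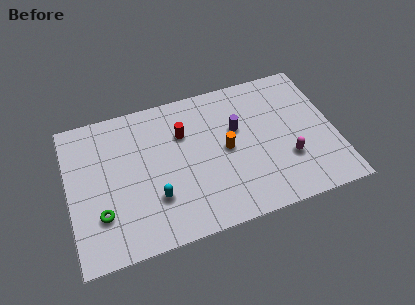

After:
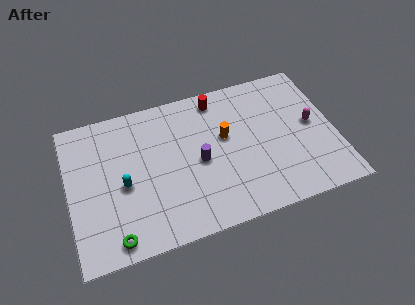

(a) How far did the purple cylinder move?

2.6

From (9.2, 5.6) to (7.0, 4.2), the purple cylinder covered √(2.2² + 1.4²) ≈ 2.6 units.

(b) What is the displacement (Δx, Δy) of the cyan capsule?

(-1.6, 1.3)

The cyan capsule started near (4.5, 2.7) and ended near (2.9, 4.0).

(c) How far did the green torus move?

1.7

From (1.6, 2.6) to (2.2, 1.0), the green torus covered √(0.6² + 1.6²) ≈ 1.7 units.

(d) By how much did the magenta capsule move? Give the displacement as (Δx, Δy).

(1.5, 1.8)

The magenta capsule started near (11.7, 2.9) and ended near (13.2, 4.7).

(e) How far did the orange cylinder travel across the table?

0.8

The orange cylinder moved from about (8.5, 4.5) to (8.5, 5.3), a distance of √(0.0² + 0.8²) ≈ 0.8.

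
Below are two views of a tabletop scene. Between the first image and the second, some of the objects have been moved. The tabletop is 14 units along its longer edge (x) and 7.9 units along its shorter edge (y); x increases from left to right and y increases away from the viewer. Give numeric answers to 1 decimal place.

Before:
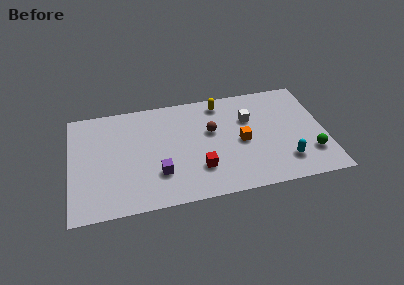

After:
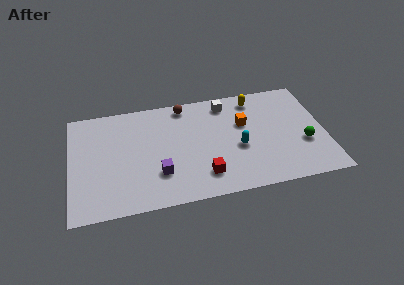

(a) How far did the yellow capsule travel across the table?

1.9

The yellow capsule was near (8.4, 6.8) before and (10.3, 6.7) after, so it travelled √(1.9² + 0.1²) ≈ 1.9 units.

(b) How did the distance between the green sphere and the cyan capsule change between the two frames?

+2.2

Before: roughly 1.4 units apart; after: 3.6. That's 2.2 units further apart.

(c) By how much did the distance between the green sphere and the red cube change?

-0.4

The distance was about 6.1 in the first image and 5.7 in the second, so they moved 0.4 units closer together.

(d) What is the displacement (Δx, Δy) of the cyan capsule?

(-2.5, 1.5)

The cyan capsule was at about (11.7, 1.8) and moved to about (9.2, 3.3).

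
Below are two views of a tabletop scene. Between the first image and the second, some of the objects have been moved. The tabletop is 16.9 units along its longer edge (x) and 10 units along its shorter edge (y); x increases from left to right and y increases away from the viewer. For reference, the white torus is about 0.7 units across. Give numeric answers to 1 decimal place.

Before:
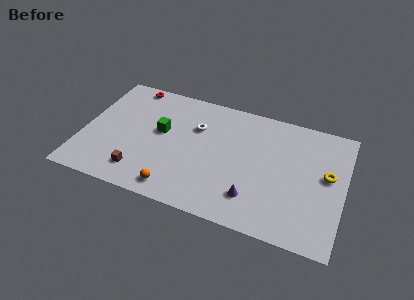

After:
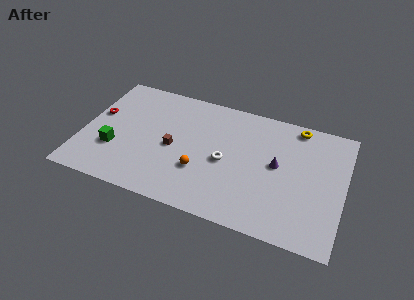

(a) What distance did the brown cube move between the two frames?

3.3

From (4.0, 1.9) to (5.9, 4.6), the brown cube covered √(1.9² + 2.7²) ≈ 3.3 units.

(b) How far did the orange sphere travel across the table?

2.4

The orange sphere moved from about (6.4, 1.3) to (7.8, 3.3), a distance of √(1.4² + 2.0²) ≈ 2.4.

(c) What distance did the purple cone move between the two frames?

3.4

From (11.3, 2.3) to (12.6, 5.4), the purple cone covered √(1.3² + 3.1²) ≈ 3.4 units.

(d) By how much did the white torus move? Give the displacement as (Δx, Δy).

(2.1, -2.2)

The white torus was at about (7.2, 6.8) and moved to about (9.3, 4.6).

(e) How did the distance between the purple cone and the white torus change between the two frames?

-2.7

The distance was about 6.1 in the first image and 3.4 in the second, so they moved 2.7 units closer together.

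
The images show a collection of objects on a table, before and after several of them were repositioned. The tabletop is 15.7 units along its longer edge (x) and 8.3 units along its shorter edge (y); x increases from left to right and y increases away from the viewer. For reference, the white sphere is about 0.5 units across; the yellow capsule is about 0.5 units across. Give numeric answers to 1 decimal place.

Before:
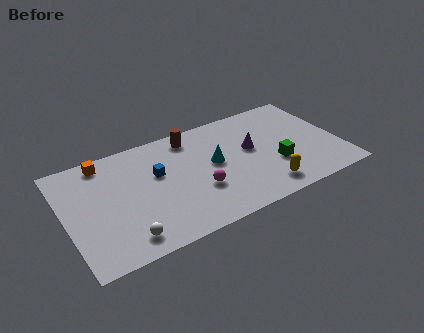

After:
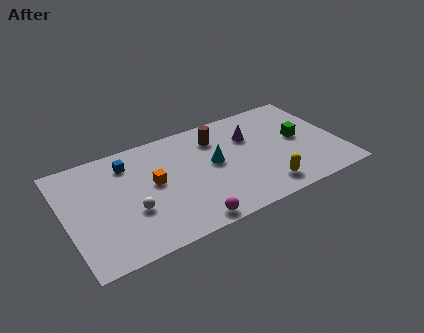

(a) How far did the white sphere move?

1.8

The white sphere was near (3.0, 1.3) before and (3.6, 3.0) after, so it travelled √(0.6² + 1.7²) ≈ 1.8 units.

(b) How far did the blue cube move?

2.1

The blue cube was near (5.3, 5.1) before and (3.8, 6.6) after, so it travelled √(1.5² + 1.5²) ≈ 2.1 units.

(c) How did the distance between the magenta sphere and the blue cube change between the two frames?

+3.4

They were about 3.0 units apart before and 6.4 after — 3.4 units further apart.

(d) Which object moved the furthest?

the orange cube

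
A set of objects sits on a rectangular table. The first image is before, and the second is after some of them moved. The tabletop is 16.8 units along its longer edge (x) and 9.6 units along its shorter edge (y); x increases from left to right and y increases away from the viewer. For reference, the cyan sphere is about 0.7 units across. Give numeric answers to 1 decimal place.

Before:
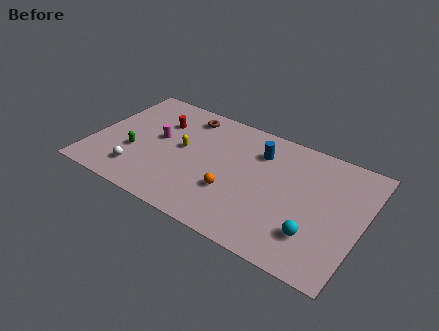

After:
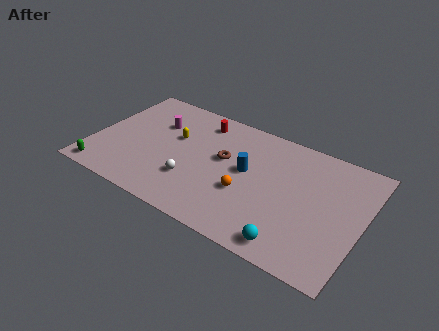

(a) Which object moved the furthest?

the brown torus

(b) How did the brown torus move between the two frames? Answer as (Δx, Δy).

(2.8, -2.5)

The brown torus started near (5.3, 8.1) and ended near (8.1, 5.6).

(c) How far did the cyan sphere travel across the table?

1.8

The cyan sphere was near (14.2, 2.5) before and (13.0, 1.2) after, so it travelled √(1.2² + 1.3²) ≈ 1.8 units.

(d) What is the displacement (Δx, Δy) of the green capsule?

(-1.6, -2.5)

The green capsule started near (2.7, 3.5) and ended near (1.1, 1.0).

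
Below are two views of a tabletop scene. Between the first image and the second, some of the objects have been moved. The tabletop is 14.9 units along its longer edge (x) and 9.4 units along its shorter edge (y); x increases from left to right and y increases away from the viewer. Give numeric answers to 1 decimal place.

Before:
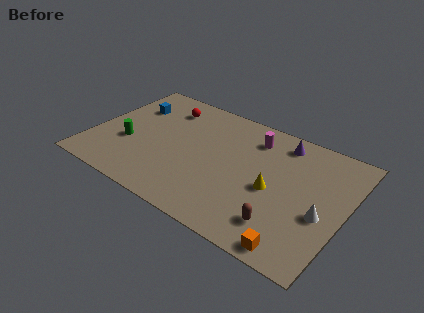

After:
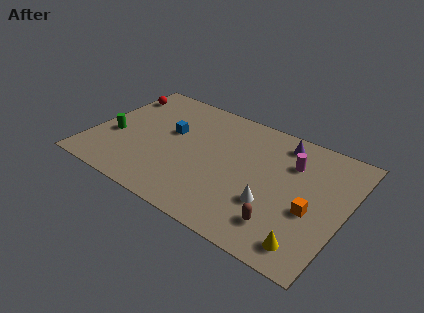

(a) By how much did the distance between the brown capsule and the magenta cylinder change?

-1.4

They were about 6.1 units apart before and 4.7 after — 1.4 units closer together.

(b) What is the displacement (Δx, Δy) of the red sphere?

(-2.9, -0.1)

From the two frames, the red sphere sits at roughly (3.7, 7.5) before and (0.8, 7.4) after.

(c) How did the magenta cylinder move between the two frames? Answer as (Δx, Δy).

(2.4, -0.8)

The magenta cylinder started near (9.1, 7.5) and ended near (11.5, 6.7).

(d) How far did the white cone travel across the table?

2.9

The white cone was near (13.7, 3.8) before and (10.9, 3.1) after, so it travelled √(2.8² + 0.7²) ≈ 2.9 units.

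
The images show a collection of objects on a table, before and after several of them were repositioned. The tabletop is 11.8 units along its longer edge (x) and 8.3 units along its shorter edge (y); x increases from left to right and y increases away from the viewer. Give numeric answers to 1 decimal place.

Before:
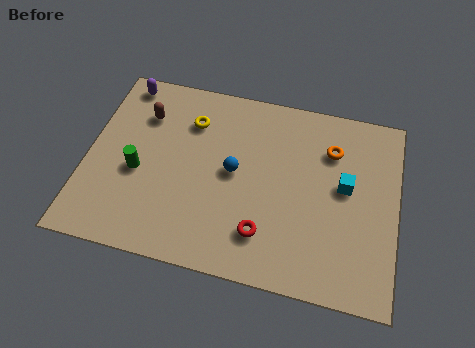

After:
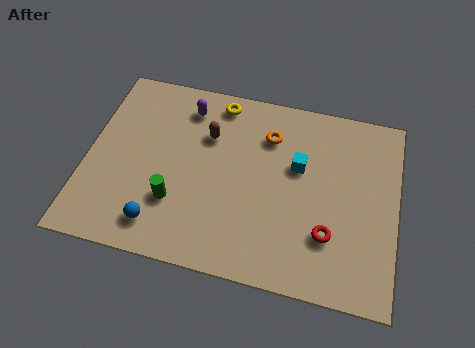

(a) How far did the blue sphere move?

3.9

The blue sphere was near (5.6, 4.3) before and (3.0, 1.4) after, so it travelled √(2.6² + 2.9²) ≈ 3.9 units.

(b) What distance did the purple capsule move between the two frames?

2.6

The purple capsule moved from about (1.1, 7.4) to (3.6, 6.8), a distance of √(2.5² + 0.6²) ≈ 2.6.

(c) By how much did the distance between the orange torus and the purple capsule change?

-4.9

They were about 8.2 units apart before and 3.3 after — 4.9 units closer together.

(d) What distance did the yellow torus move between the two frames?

1.5

The yellow torus was near (3.8, 6.2) before and (4.8, 7.3) after, so it travelled √(1.0² + 1.1²) ≈ 1.5 units.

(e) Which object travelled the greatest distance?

the blue sphere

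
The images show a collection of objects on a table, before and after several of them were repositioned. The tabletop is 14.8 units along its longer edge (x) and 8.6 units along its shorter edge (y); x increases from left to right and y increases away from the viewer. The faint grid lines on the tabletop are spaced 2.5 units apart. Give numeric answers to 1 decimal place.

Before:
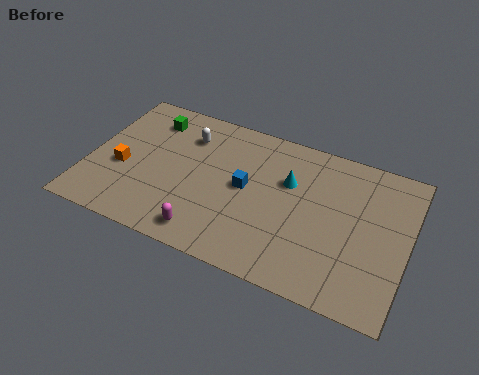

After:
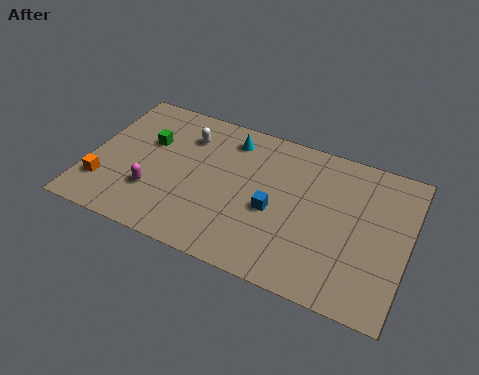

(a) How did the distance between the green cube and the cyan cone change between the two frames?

-2.8

They were about 6.8 units apart before and 4.0 after — 2.8 units closer together.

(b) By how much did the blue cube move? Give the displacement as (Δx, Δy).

(1.4, -0.8)

The blue cube started near (7.3, 4.5) and ended near (8.7, 3.7).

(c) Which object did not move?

the white capsule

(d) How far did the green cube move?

1.4

The green cube was near (2.5, 6.9) before and (2.6, 5.5) after, so it travelled √(0.1² + 1.4²) ≈ 1.4 units.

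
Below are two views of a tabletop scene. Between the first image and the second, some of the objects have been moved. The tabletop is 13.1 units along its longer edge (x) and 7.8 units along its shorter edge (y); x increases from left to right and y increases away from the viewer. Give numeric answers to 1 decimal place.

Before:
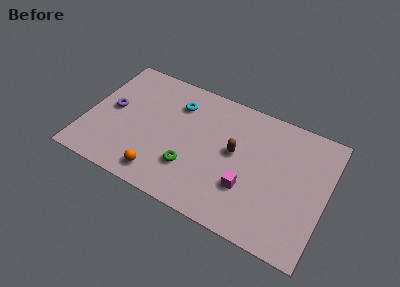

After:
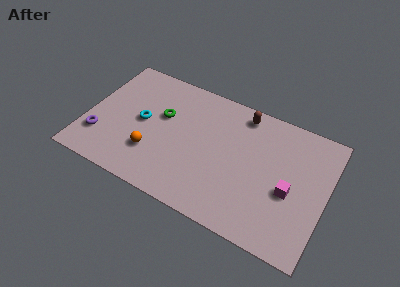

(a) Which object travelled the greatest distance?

the green torus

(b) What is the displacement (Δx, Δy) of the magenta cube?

(2.2, 0.8)

The magenta cube started near (9.0, 2.5) and ended near (11.2, 3.3).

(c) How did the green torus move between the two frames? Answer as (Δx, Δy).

(-1.9, 2.5)

From the two frames, the green torus sits at roughly (5.9, 2.3) before and (4.0, 4.8) after.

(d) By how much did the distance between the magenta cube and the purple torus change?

+2.5

The distance was about 7.9 in the first image and 10.4 in the second, so they moved 2.5 units further apart.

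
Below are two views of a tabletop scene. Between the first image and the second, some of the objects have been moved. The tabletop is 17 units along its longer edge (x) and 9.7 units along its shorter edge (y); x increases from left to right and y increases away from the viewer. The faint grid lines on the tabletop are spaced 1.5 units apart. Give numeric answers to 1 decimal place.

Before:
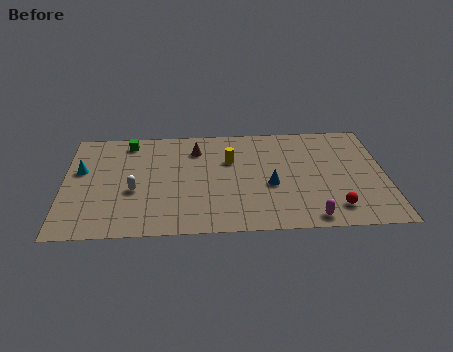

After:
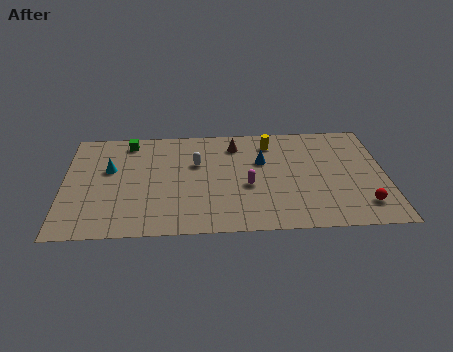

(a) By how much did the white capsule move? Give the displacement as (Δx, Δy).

(3.3, 2.3)

The white capsule started near (3.7, 3.9) and ended near (7.0, 6.2).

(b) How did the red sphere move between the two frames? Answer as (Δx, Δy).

(1.5, 0.2)

The red sphere was at about (14.2, 1.8) and moved to about (15.7, 2.0).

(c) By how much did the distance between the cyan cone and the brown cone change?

+0.7

Before: roughly 6.3 units apart; after: 7.0. That's 0.7 units further apart.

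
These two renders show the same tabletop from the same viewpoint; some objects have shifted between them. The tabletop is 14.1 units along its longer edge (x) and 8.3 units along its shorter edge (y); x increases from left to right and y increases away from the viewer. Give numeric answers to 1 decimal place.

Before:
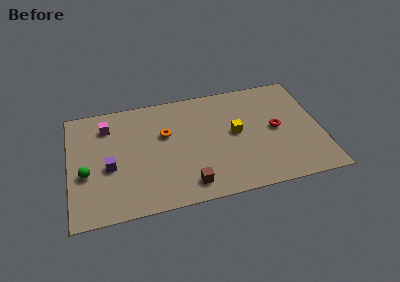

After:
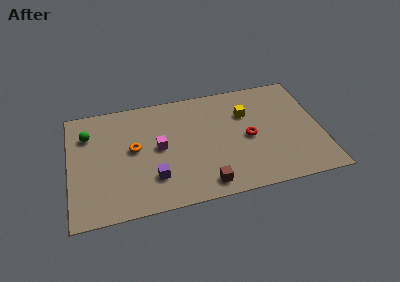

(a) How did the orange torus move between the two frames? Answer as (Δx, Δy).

(-1.8, -0.7)

The orange torus started near (5.4, 5.2) and ended near (3.6, 4.5).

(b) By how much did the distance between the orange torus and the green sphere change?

-1.9

Before: roughly 4.9 units apart; after: 3.0. That's 1.9 units closer together.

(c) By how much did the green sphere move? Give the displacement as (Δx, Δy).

(0.2, 2.8)

From the two frames, the green sphere sits at roughly (0.9, 3.3) before and (1.1, 6.1) after.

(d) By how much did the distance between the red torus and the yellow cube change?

-0.5

The distance was about 2.3 in the first image and 1.8 in the second, so they moved 0.5 units closer together.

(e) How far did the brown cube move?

0.9

The brown cube moved from about (6.5, 1.3) to (7.4, 1.1), a distance of √(0.9² + 0.2²) ≈ 0.9.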